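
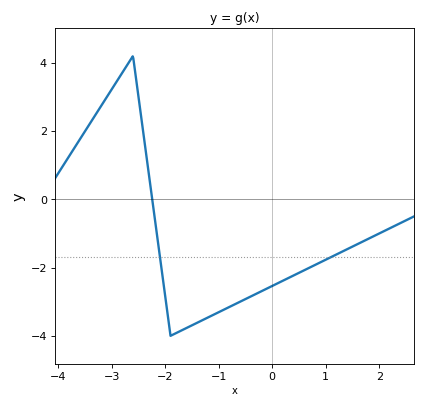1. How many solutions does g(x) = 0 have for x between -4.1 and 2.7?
1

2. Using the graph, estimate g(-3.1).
2.97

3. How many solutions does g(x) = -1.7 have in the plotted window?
2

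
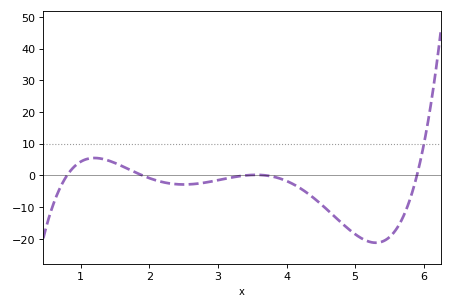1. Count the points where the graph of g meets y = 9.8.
1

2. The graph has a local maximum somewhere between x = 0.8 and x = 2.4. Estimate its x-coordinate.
1.2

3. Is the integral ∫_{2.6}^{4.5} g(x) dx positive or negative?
negative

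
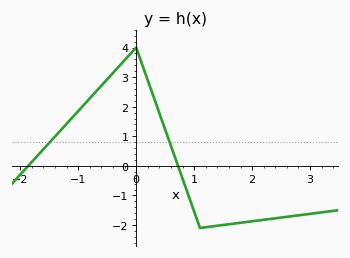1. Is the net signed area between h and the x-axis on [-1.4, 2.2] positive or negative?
positive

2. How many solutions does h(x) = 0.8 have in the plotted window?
2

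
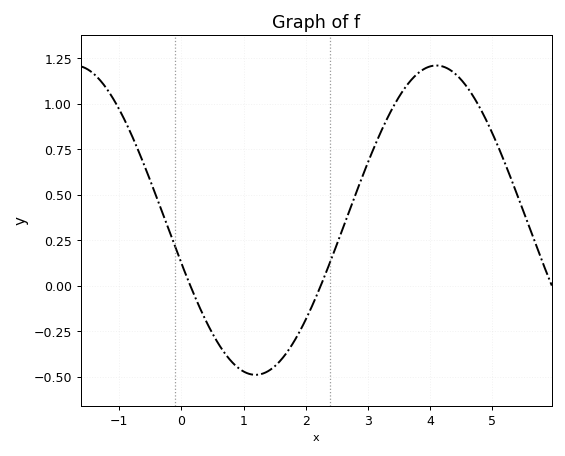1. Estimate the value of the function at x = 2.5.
0.225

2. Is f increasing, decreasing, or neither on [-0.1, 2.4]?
neither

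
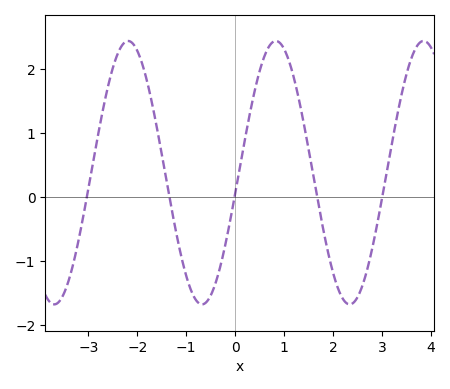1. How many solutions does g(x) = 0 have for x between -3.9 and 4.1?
5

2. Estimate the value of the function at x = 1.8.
-0.5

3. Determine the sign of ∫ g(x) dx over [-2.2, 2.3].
positive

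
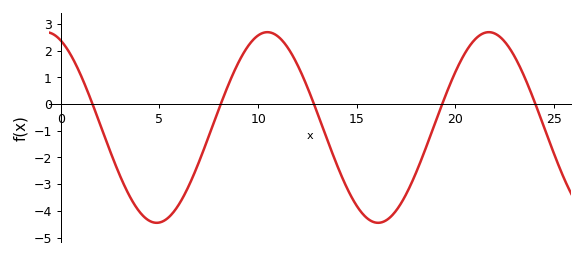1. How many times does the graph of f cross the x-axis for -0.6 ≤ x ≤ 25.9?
5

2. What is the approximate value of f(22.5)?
2.3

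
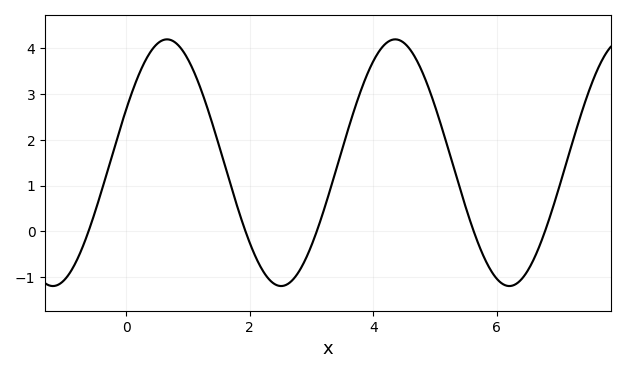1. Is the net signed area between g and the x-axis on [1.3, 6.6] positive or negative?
positive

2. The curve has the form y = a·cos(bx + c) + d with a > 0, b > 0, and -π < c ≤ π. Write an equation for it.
y = 2.69cos(1.7x - 1.12) + 1.5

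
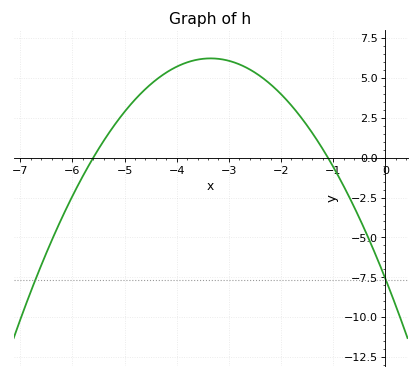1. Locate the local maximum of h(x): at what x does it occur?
-3.4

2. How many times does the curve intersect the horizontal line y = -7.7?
2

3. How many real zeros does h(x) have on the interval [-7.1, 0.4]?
2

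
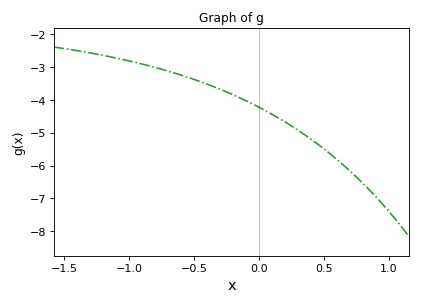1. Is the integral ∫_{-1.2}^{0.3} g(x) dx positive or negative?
negative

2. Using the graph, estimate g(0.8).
-6.54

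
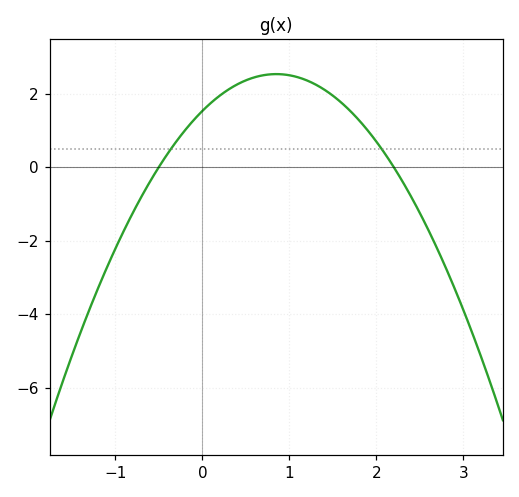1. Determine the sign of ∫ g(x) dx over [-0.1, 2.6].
positive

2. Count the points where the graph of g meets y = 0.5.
2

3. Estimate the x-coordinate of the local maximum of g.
0.8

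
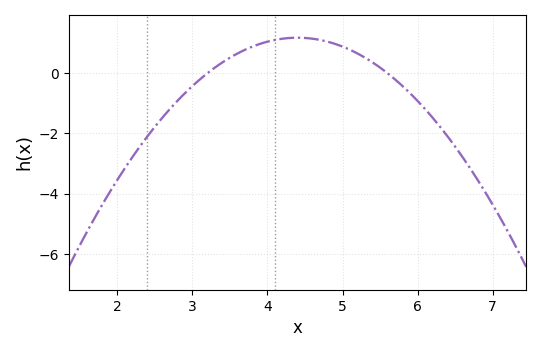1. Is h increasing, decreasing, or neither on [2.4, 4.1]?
increasing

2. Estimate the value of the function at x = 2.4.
-2.1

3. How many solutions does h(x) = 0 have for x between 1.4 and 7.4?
2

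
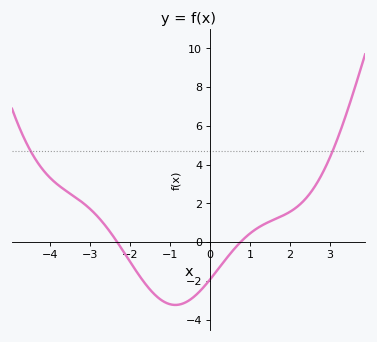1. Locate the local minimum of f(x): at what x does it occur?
-0.869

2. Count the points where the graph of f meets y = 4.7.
2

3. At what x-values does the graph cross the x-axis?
-2.32, 0.765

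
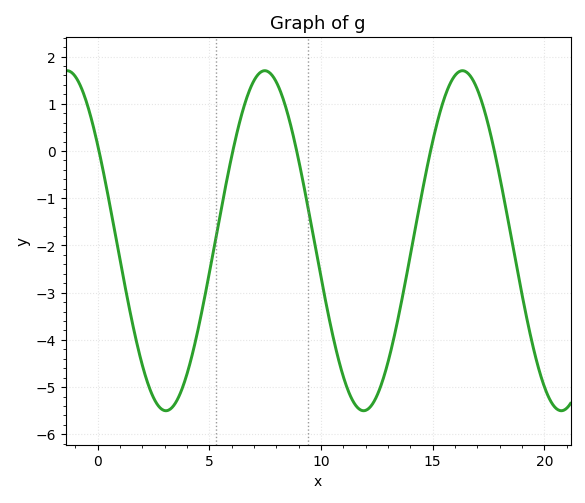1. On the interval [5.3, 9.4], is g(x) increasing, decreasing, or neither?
neither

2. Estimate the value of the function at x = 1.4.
-3.28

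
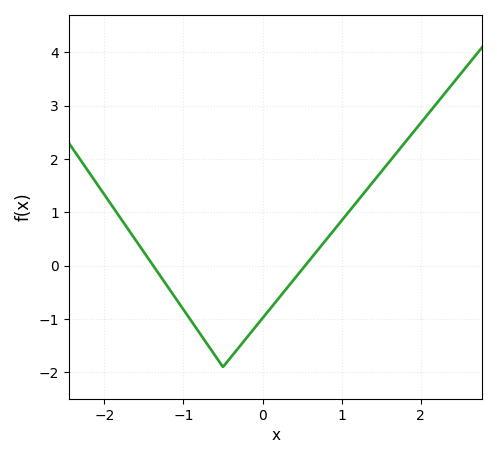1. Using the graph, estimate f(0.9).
0.7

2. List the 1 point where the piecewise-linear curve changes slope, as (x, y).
(-0.5, -1.9)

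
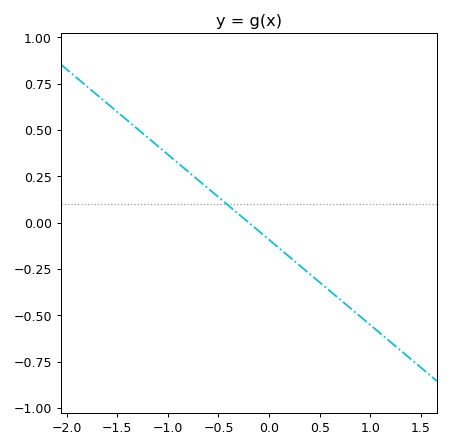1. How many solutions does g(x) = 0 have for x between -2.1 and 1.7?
1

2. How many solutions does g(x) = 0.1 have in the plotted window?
1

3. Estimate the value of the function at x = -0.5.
0.138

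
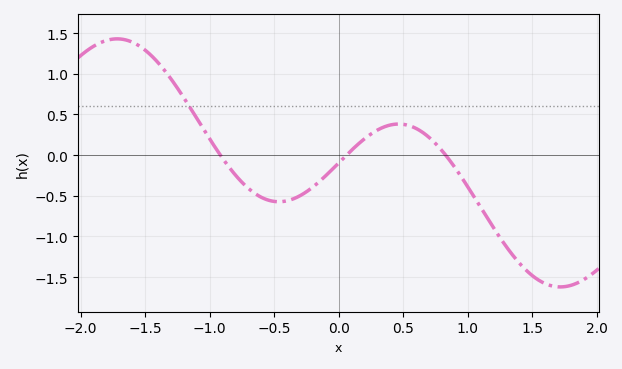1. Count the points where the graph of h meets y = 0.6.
1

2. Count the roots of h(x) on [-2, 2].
3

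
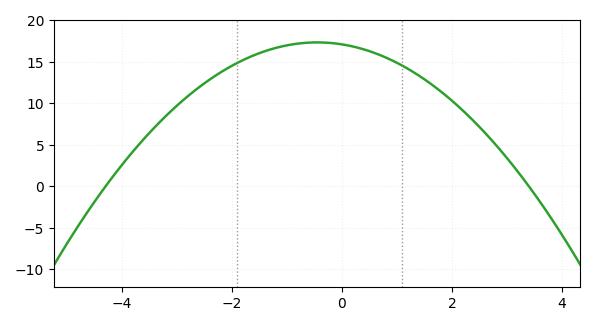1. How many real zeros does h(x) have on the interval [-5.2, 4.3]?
2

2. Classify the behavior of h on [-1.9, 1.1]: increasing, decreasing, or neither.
neither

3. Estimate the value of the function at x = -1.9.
14.9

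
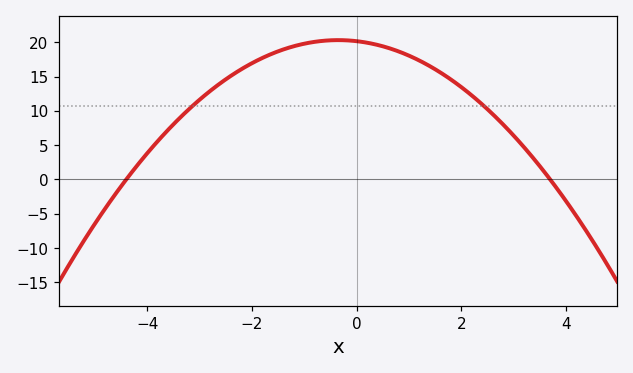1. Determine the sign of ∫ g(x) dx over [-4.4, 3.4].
positive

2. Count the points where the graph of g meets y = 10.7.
2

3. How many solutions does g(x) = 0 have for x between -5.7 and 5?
2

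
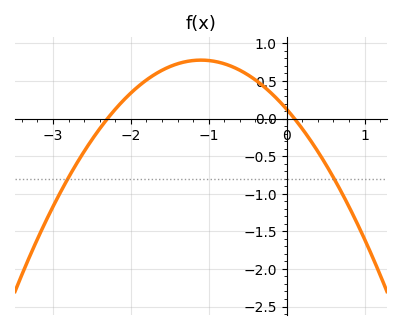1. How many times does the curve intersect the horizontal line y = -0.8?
2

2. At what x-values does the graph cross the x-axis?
-2.3, 0.1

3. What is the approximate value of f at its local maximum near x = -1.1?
0.8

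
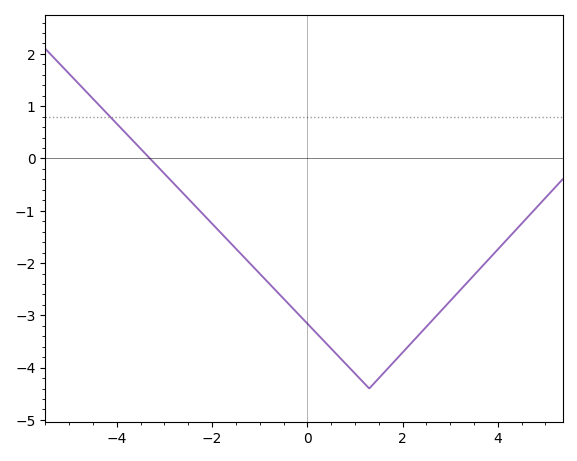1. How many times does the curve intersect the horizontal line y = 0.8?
1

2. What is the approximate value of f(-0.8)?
-2.4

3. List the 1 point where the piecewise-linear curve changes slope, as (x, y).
(1.3, -4.4)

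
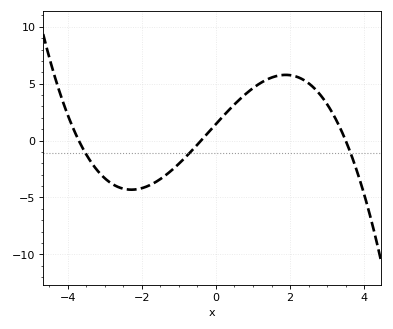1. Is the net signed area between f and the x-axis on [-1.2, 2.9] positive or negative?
positive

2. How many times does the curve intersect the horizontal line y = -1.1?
3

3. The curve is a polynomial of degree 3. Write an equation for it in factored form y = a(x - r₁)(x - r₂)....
y = -0.28(x + 3.7)(x + 0.4)(x - 3.5)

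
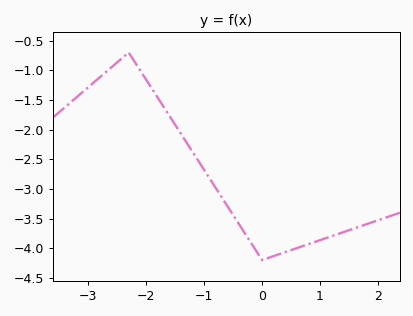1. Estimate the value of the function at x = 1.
-3.86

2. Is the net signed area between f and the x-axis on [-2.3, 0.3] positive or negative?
negative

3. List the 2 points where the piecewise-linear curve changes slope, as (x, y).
(-2.3, -0.7); (0, -4.2)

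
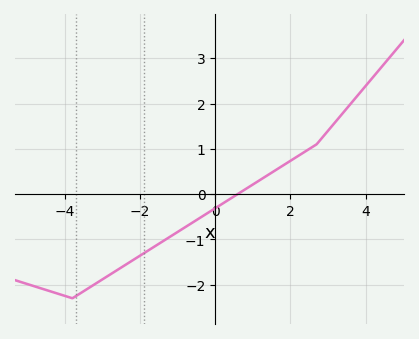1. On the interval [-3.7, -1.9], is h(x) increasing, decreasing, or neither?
increasing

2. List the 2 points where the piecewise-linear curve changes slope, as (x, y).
(-3.8, -2.3); (2.7, 1.1)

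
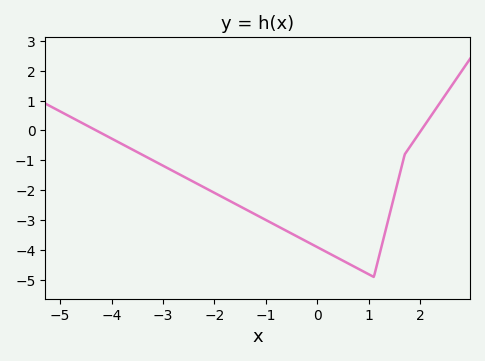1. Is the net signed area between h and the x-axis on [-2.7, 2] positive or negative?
negative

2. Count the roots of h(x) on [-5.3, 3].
2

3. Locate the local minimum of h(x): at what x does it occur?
1.1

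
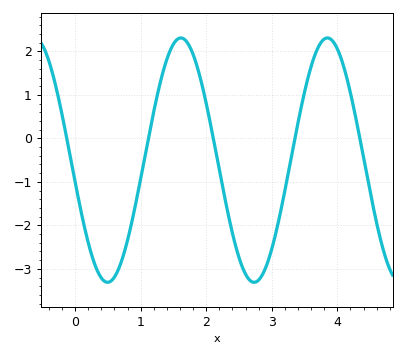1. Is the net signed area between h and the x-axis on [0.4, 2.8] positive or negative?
negative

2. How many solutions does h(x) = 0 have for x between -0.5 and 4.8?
5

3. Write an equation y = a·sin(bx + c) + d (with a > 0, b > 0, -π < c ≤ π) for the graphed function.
y = 2.81sin(2.81x - 2.96) - 0.5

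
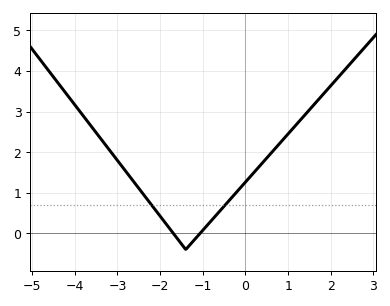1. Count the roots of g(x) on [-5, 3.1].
2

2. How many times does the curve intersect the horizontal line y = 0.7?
2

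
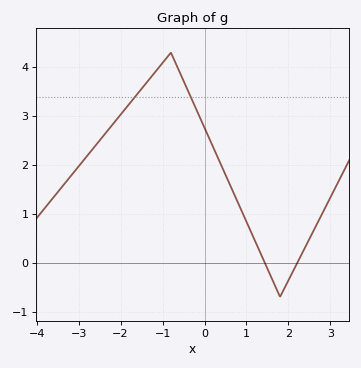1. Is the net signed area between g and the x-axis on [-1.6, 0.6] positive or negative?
positive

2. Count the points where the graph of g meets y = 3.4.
2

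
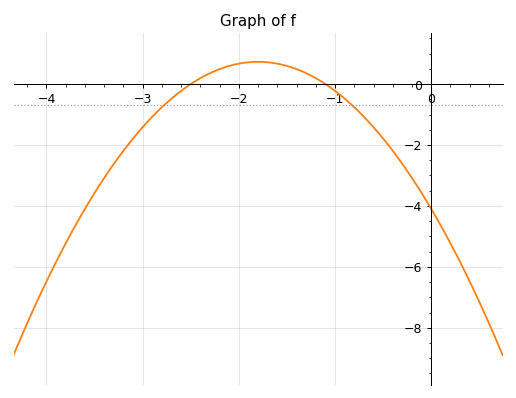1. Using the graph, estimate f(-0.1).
-3.6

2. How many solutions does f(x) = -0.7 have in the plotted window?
2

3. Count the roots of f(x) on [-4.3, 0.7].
2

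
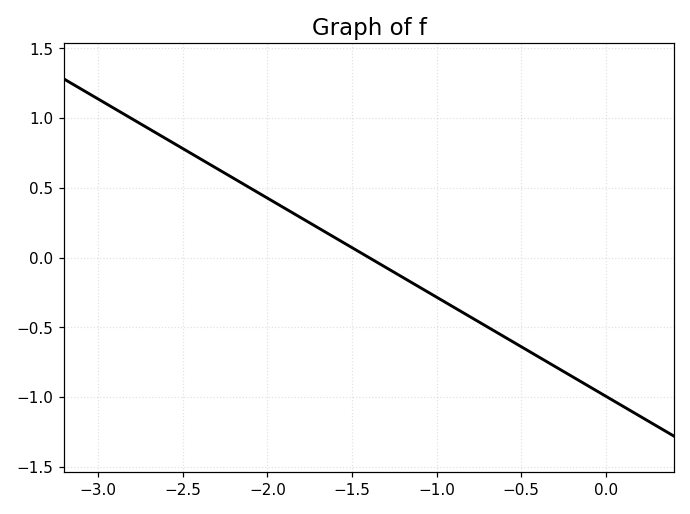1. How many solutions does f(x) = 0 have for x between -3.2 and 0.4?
1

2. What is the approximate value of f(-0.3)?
-0.8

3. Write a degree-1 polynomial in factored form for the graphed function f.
y = -0.71(x + 1.4)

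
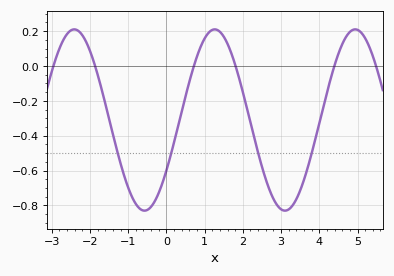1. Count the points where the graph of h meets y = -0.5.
4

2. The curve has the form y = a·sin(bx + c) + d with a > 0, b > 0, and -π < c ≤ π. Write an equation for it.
y = 0.52sin(1.71x - 0.592) - 0.31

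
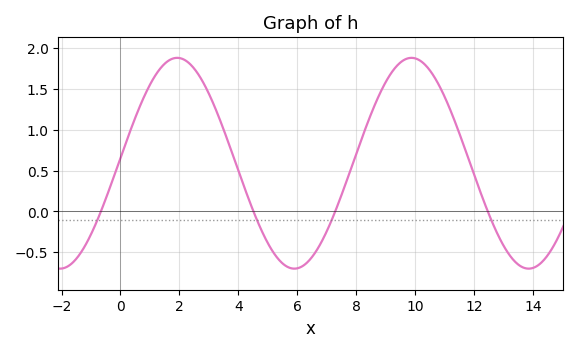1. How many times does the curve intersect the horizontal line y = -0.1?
4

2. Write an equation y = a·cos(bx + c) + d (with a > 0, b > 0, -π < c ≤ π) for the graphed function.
y = 1.29cos(0.79x - 1.5) + 0.59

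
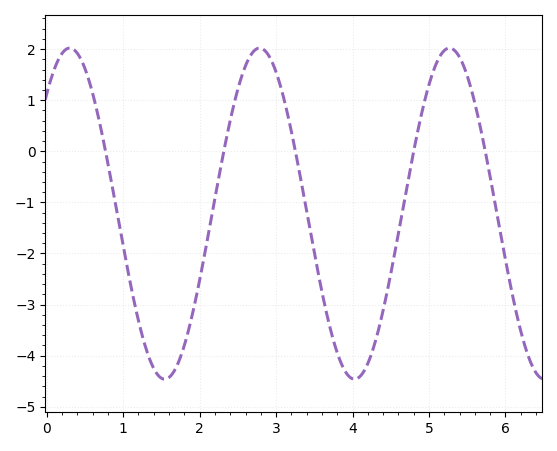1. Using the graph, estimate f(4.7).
-0.8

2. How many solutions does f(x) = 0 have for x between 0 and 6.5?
5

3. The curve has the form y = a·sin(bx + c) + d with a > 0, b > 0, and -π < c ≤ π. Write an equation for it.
y = 3.24sin(2.5x + 0.81) - 1.22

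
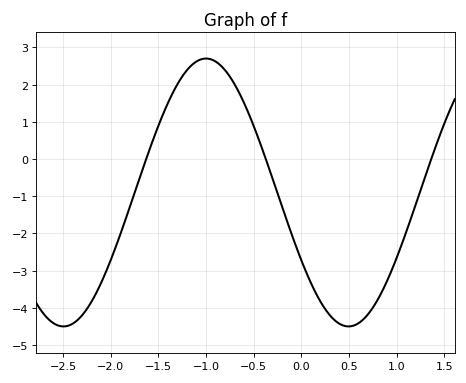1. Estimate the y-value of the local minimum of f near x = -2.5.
-4.5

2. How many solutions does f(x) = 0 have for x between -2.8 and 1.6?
3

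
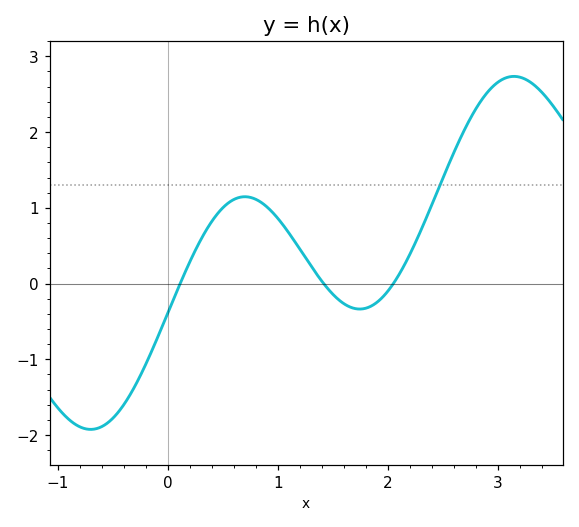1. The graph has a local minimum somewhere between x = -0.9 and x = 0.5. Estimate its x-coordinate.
-0.701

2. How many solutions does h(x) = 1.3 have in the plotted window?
1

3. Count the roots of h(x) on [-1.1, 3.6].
3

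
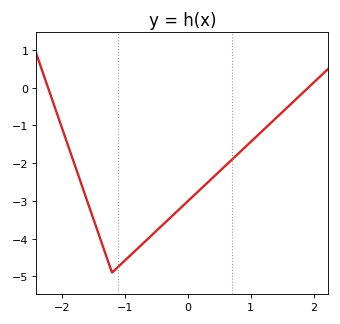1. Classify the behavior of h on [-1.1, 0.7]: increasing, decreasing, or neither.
increasing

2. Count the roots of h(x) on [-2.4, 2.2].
2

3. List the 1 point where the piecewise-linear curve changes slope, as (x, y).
(-1.2, -4.9)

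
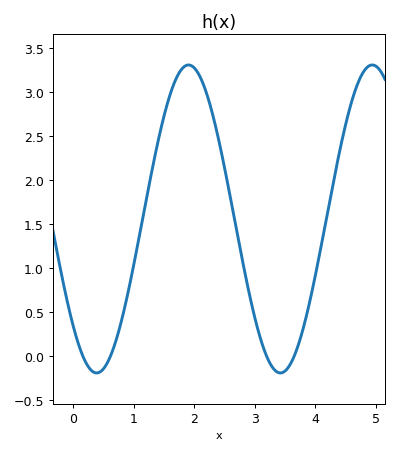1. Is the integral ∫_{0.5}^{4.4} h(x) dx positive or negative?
positive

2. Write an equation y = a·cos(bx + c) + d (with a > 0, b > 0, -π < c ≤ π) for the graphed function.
y = 1.75cos(2.1x + 2.3) + 1.56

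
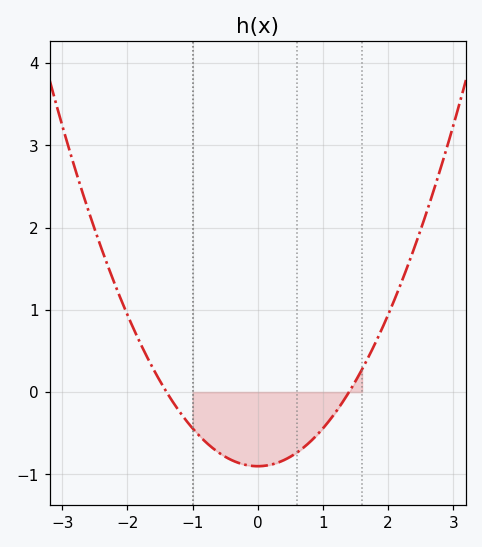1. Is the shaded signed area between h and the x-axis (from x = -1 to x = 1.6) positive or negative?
negative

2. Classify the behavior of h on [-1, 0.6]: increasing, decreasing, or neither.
neither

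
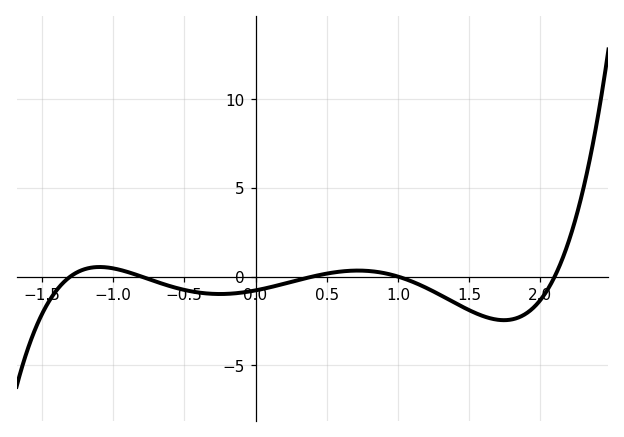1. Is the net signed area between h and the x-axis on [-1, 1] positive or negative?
negative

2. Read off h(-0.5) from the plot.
-0.5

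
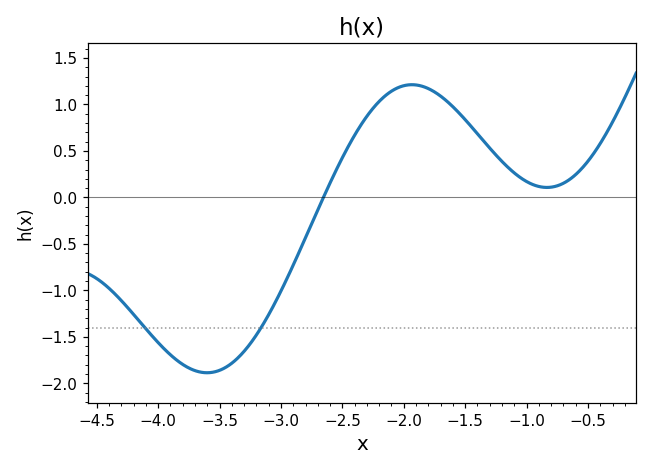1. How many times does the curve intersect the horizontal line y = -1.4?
2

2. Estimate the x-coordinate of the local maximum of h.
-1.9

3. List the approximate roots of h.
-2.7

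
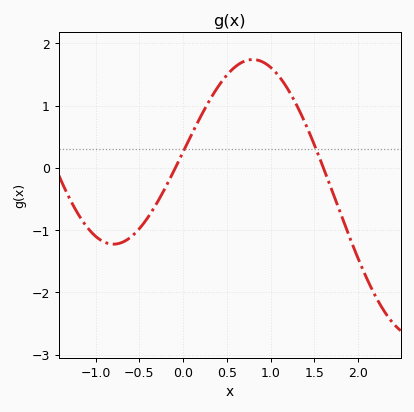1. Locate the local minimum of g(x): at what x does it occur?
-0.796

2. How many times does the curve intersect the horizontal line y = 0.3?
2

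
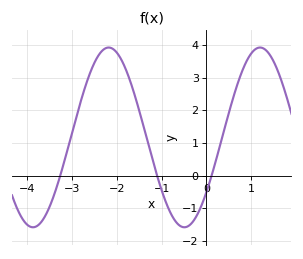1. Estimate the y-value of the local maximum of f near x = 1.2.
3.9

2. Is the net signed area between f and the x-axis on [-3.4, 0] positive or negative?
positive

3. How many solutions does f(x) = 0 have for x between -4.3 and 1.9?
3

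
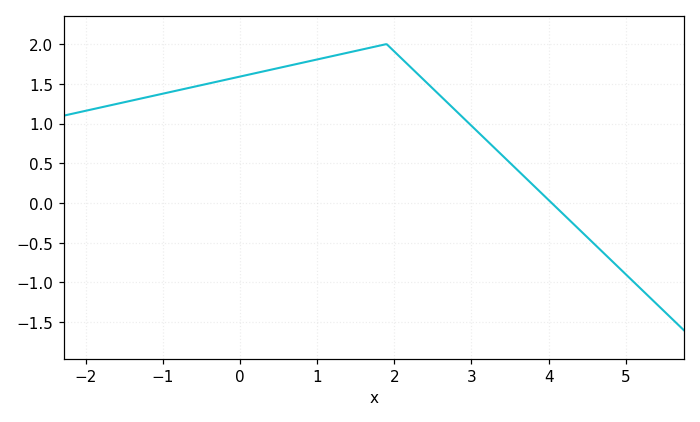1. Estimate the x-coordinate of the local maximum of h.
1.9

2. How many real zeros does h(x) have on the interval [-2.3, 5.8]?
1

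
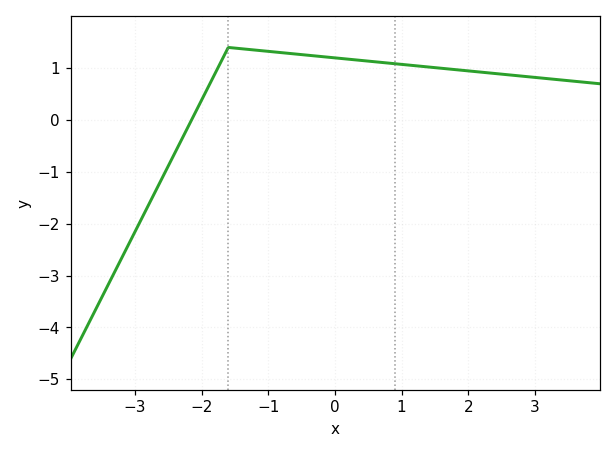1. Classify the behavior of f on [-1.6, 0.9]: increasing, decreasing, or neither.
decreasing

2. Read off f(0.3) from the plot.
1.2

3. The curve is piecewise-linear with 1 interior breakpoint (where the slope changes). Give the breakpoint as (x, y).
(-1.6, 1.4)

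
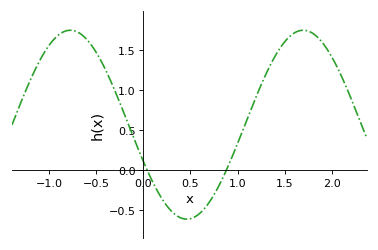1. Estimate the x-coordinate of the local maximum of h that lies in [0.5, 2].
1.7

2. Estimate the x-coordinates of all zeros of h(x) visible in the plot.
0.041, 0.881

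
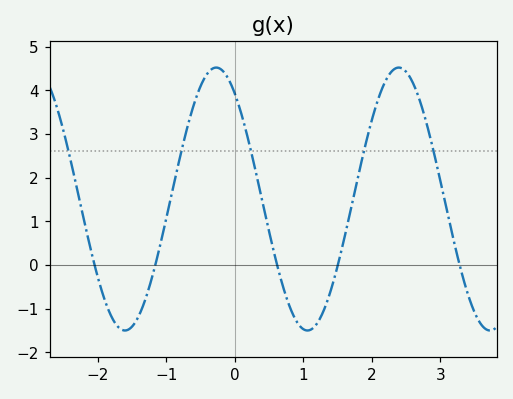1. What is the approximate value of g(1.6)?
0.629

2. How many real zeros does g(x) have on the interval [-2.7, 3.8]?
5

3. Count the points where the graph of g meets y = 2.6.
5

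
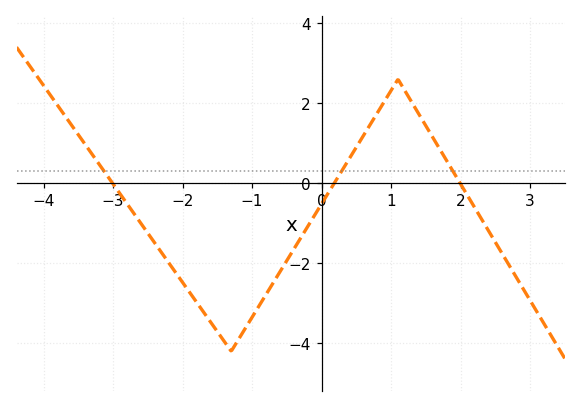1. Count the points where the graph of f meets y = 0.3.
3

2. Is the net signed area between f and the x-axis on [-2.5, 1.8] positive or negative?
negative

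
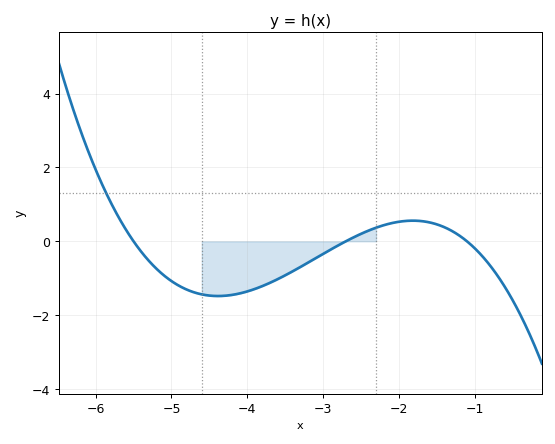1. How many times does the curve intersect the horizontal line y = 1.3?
1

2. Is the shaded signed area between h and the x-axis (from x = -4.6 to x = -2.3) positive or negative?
negative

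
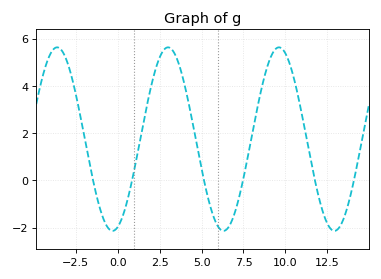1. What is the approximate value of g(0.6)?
-0.8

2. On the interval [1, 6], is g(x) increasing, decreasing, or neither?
neither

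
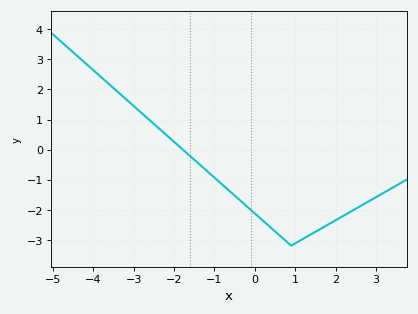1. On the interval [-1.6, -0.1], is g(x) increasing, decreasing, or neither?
decreasing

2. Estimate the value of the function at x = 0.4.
-2.6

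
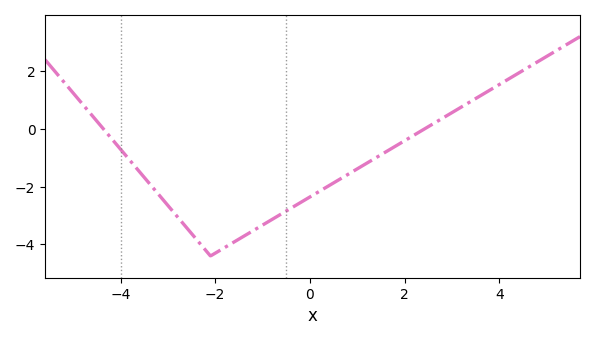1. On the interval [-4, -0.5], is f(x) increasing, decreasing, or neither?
neither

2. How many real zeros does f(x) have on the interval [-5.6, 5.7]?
2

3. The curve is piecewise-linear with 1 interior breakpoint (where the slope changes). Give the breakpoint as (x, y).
(-2.1, -4.4)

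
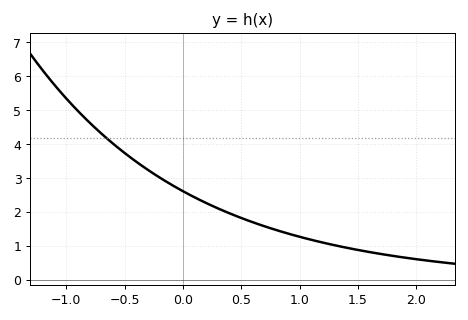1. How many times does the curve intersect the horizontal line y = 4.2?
1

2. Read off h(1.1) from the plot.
1.2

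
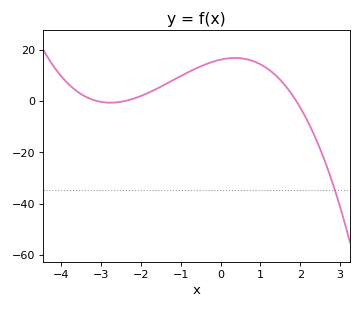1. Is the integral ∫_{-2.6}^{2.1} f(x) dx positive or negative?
positive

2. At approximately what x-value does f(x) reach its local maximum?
0.4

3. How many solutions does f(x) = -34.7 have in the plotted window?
1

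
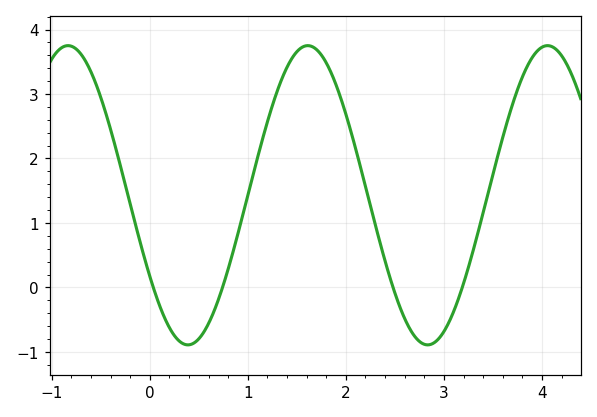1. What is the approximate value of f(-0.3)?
1.89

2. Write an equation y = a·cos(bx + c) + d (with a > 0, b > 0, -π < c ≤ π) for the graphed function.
y = 2.32cos(2.57x + 2.14) + 1.43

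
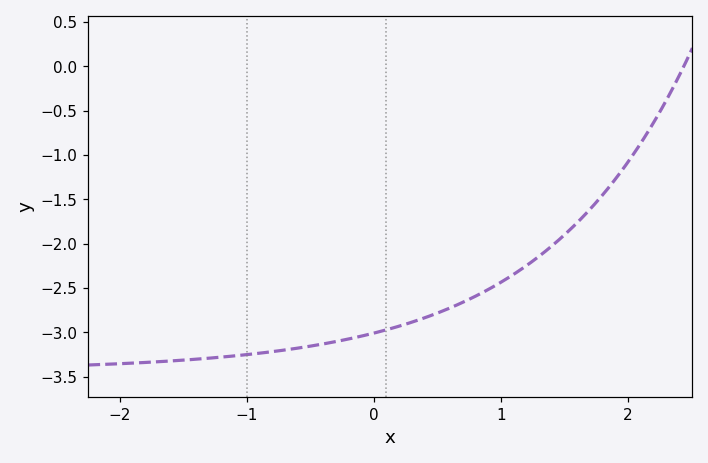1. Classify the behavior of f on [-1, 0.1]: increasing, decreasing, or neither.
increasing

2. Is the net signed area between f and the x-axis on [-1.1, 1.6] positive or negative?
negative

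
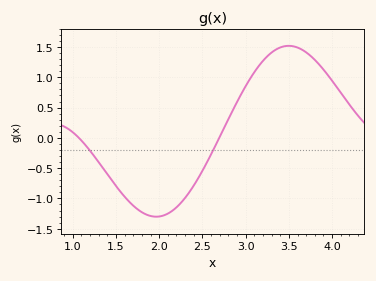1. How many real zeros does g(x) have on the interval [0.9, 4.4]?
2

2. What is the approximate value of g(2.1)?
-1.25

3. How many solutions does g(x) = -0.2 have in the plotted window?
2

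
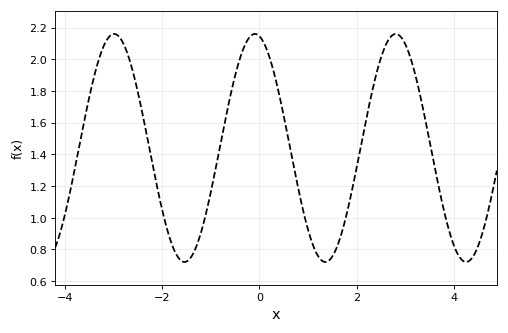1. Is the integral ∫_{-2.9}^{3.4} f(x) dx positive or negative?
positive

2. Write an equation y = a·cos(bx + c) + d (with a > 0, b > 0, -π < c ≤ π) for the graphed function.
y = 0.72cos(2.2x + 0.2) + 1.44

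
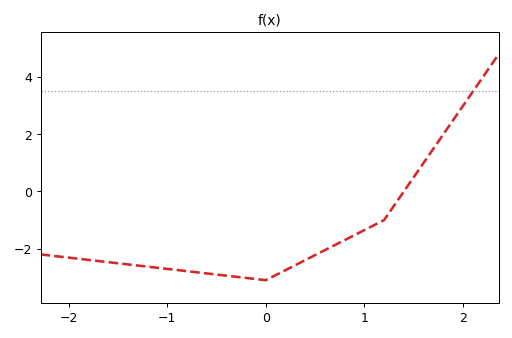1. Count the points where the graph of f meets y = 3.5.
1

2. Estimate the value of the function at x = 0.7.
-1.8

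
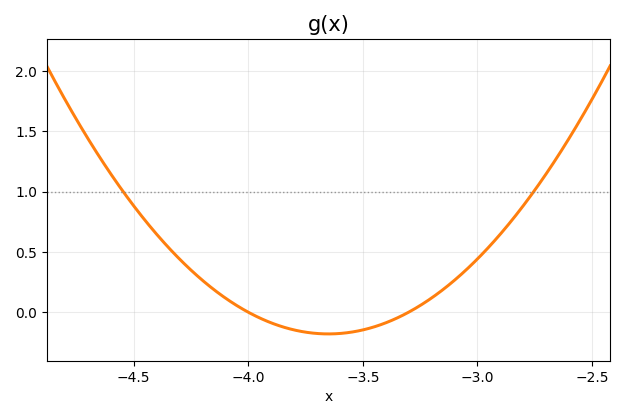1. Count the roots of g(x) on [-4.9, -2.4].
2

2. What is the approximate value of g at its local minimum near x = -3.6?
-0.18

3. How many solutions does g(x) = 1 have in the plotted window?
2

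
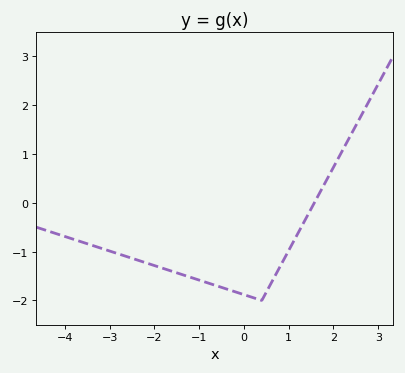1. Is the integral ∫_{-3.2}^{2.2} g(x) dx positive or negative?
negative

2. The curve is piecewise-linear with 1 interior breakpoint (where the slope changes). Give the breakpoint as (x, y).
(0.4, -2)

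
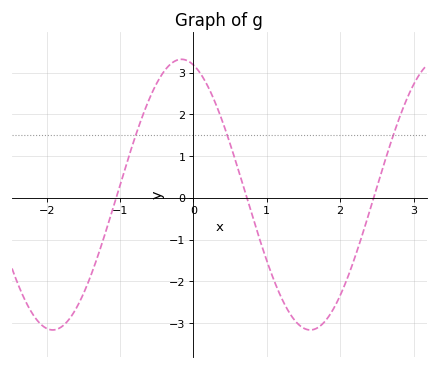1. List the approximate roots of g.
-1.1, 0.7, 2.5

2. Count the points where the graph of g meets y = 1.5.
3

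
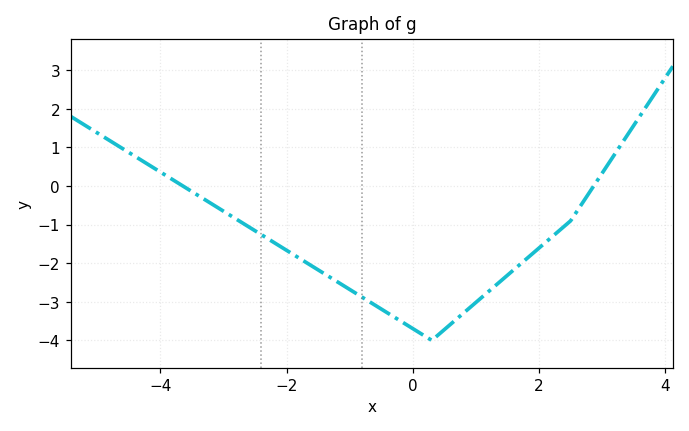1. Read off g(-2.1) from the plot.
-1.57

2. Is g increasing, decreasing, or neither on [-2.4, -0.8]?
decreasing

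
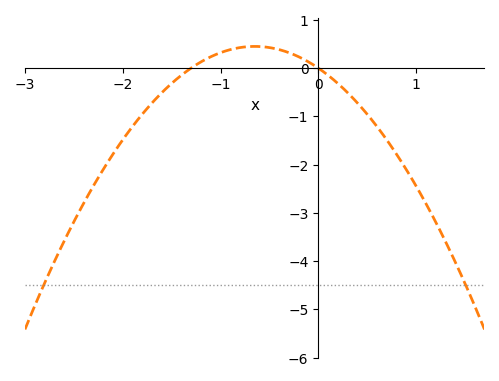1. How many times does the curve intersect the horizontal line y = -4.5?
2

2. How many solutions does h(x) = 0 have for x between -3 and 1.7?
2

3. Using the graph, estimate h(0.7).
-1.48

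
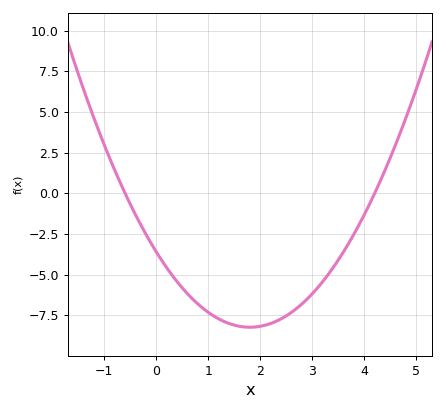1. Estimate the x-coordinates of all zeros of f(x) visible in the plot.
-0.6, 4.2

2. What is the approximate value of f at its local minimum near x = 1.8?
-8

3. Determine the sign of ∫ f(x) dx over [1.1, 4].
negative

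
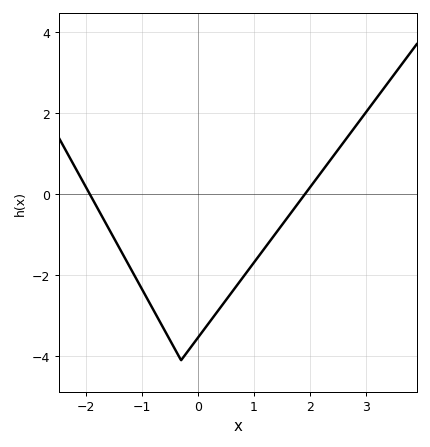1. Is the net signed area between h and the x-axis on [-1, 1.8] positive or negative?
negative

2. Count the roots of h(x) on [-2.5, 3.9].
2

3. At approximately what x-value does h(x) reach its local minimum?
-0.3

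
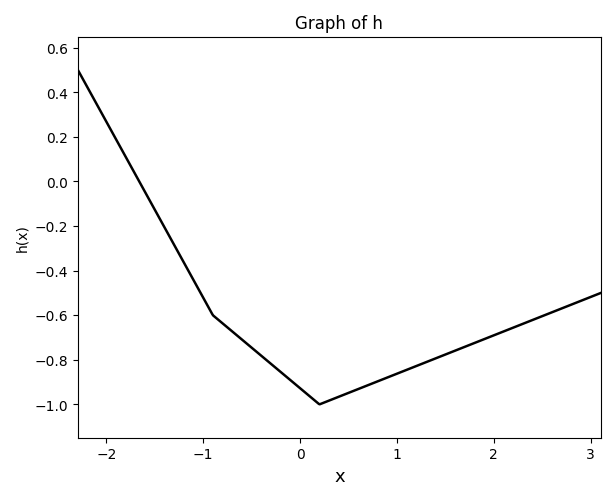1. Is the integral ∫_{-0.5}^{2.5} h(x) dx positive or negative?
negative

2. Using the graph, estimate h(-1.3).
-0.28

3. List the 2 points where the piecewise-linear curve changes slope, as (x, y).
(-0.9, -0.6); (0.2, -1)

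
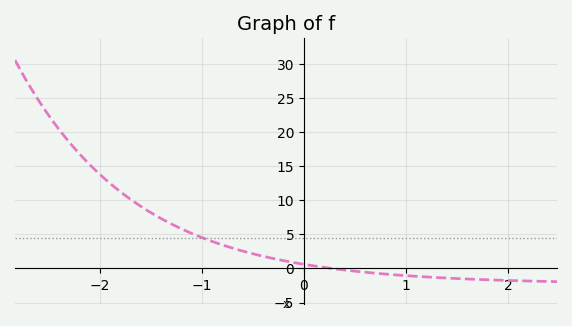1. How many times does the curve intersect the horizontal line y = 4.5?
1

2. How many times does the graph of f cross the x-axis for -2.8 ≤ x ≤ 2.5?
1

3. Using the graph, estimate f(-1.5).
8.22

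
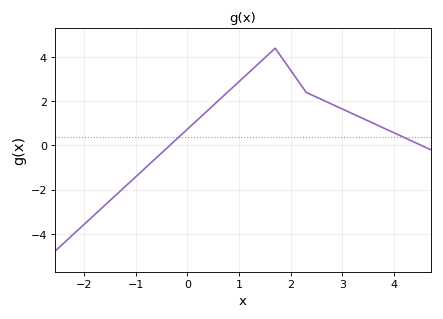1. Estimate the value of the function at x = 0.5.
1.8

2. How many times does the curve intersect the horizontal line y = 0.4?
2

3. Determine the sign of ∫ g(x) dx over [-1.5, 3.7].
positive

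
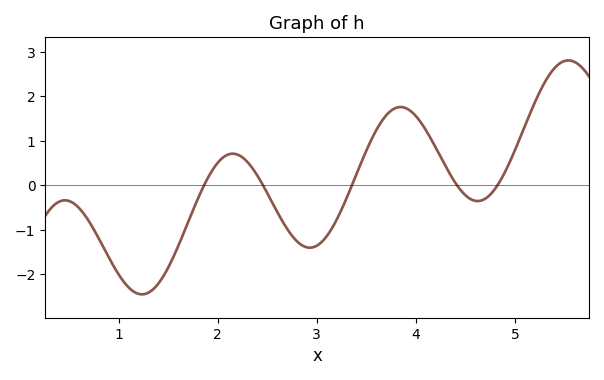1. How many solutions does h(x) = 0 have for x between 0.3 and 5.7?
5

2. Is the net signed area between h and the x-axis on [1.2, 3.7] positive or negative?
negative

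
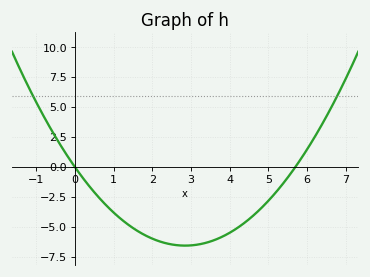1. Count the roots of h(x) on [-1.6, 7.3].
2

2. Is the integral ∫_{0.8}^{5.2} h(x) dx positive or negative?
negative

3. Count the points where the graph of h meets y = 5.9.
2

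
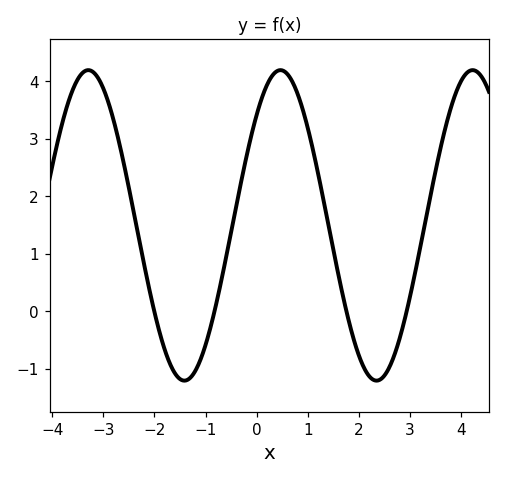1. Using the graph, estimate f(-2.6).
2.56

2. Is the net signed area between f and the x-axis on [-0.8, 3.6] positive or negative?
positive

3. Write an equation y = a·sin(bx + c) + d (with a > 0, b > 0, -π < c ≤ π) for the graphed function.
y = 2.7sin(1.67x + 0.792) + 1.49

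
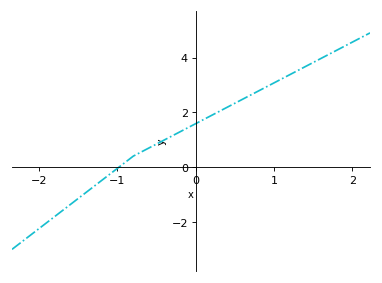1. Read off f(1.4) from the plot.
3.6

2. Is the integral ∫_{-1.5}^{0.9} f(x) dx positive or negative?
positive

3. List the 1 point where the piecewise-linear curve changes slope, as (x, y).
(-0.8, 0.4)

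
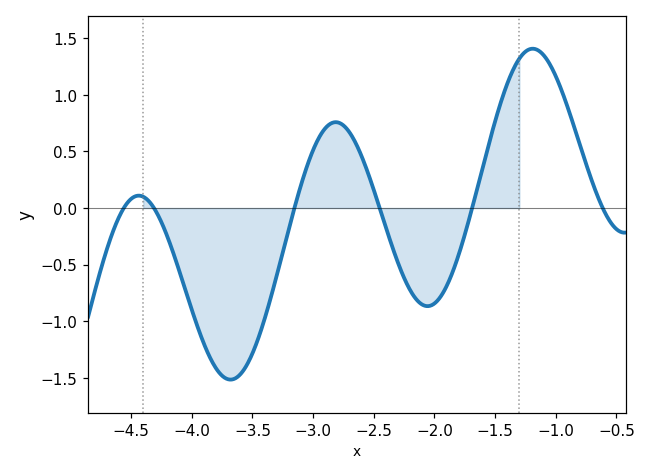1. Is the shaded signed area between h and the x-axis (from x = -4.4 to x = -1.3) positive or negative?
negative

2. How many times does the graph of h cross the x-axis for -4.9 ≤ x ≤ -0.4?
6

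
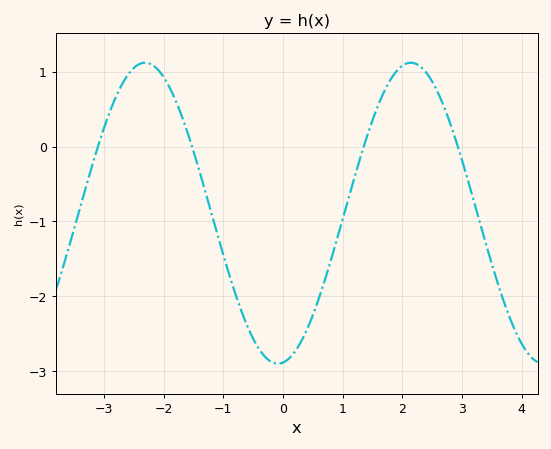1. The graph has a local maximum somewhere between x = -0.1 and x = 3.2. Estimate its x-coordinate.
2.14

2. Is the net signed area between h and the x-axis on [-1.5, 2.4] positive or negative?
negative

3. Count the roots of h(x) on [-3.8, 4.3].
4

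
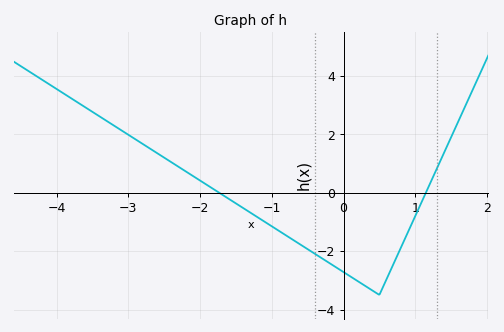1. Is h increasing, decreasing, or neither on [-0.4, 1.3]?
neither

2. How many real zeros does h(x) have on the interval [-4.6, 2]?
2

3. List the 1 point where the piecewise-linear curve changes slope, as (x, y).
(0.5, -3.5)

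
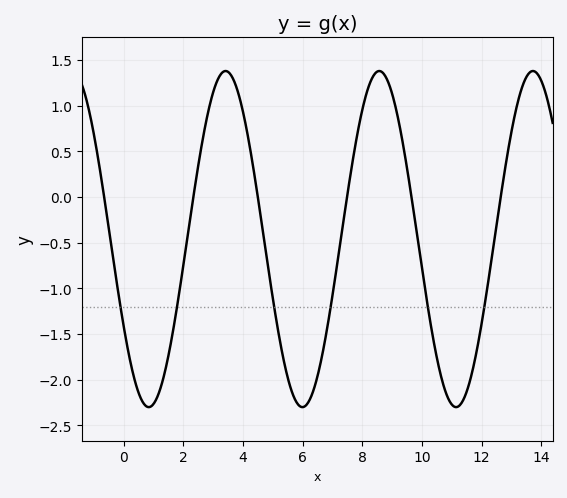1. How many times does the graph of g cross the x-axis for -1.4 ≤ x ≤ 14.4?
6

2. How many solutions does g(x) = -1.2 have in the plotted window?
6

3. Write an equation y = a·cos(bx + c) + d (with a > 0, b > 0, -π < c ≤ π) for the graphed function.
y = 1.84cos(1.22x + 2.11) - 0.46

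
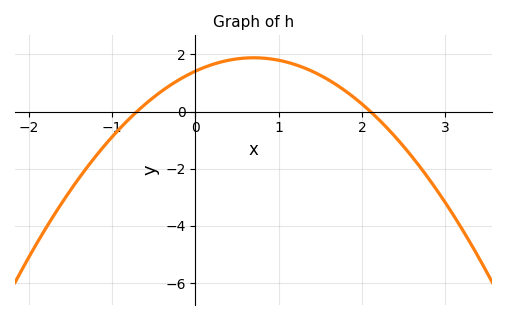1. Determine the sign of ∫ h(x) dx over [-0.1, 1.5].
positive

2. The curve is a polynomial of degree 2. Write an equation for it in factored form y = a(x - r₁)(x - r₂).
y = -0.96(x + 0.7)(x - 2.1)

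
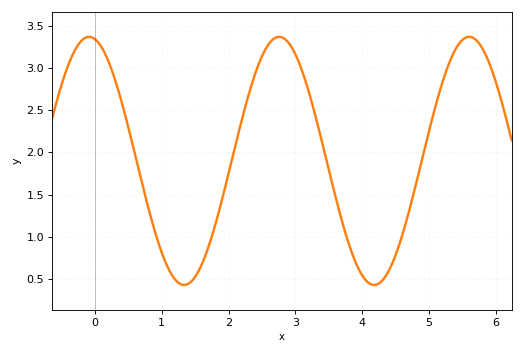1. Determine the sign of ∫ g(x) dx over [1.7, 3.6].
positive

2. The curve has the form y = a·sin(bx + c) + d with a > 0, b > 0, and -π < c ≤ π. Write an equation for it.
y = 1.47sin(2.2x + 1.8) + 1.9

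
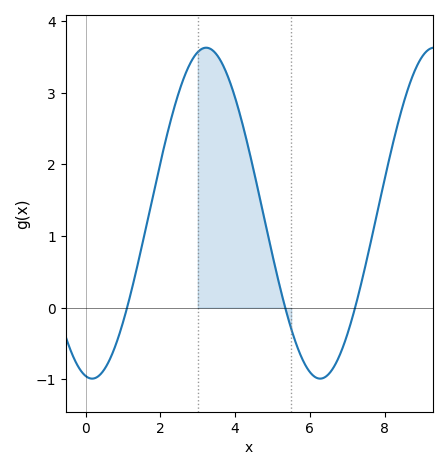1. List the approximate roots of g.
1.2, 5.4, 7.2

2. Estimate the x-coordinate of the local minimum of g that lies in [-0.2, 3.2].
0.2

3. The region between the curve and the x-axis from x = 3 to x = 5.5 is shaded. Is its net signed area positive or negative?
positive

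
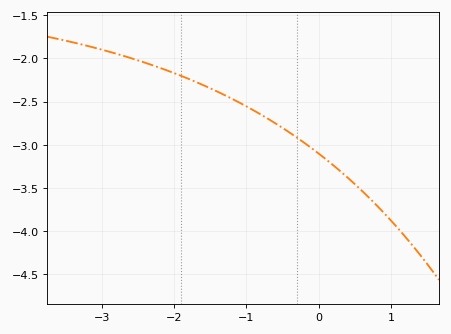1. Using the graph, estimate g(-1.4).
-2.38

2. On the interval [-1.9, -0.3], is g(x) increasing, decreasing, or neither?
decreasing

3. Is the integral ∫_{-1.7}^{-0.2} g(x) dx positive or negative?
negative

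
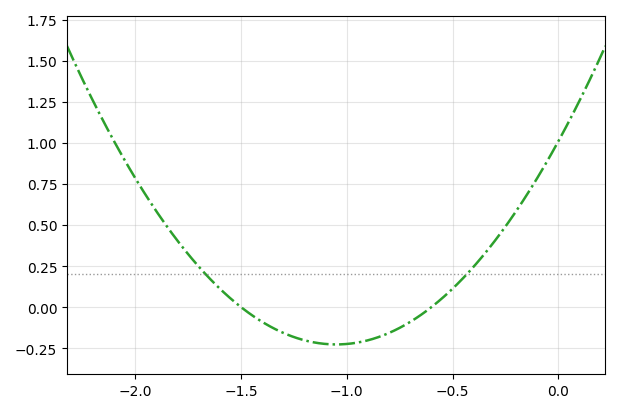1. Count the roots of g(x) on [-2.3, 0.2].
2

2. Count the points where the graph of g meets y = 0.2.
2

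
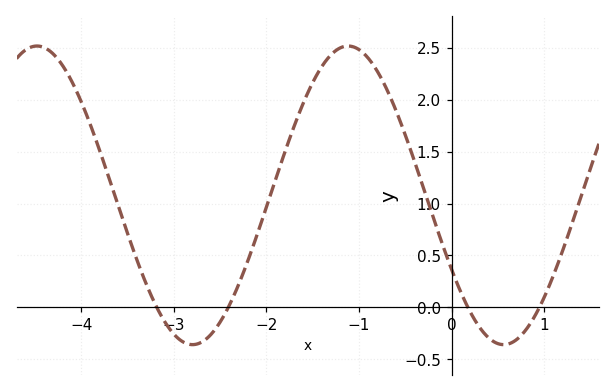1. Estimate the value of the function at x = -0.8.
2.25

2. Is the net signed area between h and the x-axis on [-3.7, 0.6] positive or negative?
positive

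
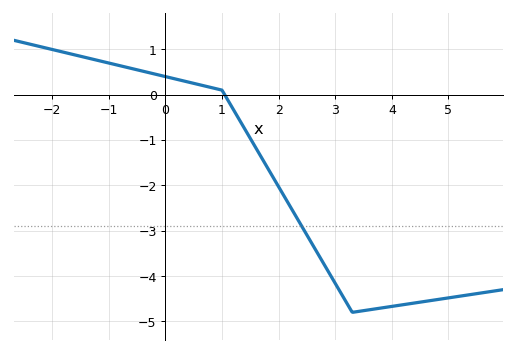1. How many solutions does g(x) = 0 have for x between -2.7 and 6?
1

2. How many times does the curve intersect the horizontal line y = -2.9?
1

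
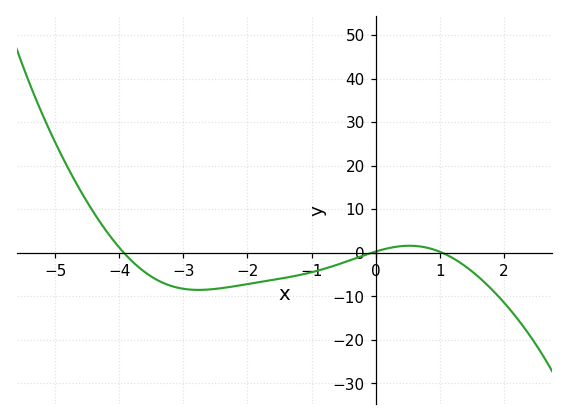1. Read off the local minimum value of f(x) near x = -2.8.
-8.53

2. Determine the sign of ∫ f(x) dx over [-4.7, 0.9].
negative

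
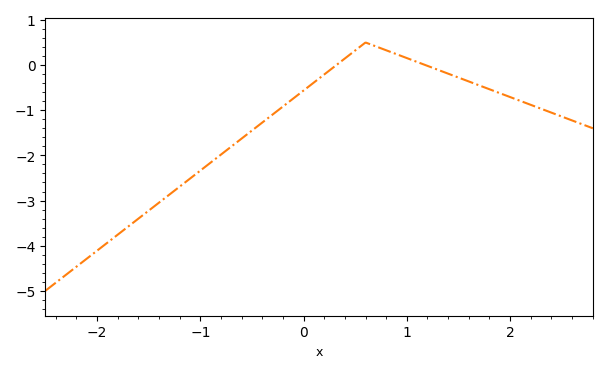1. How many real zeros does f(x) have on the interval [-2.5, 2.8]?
2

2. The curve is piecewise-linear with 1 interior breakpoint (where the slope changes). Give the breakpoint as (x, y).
(0.6, 0.5)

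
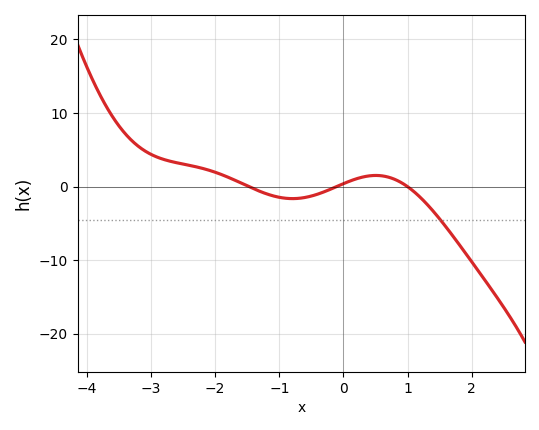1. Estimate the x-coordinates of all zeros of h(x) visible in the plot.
-1.48, -0.104, 0.996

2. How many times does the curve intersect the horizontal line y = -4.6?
1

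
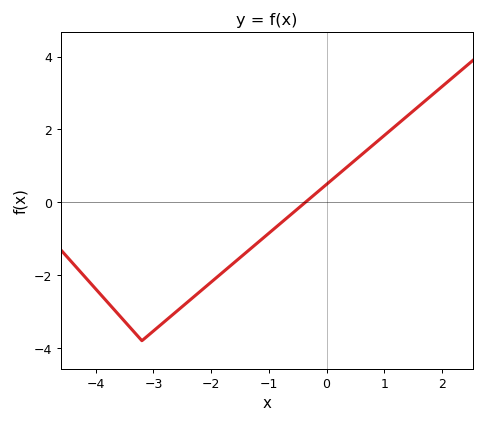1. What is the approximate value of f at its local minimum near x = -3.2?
-3.8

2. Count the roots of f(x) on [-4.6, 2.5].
1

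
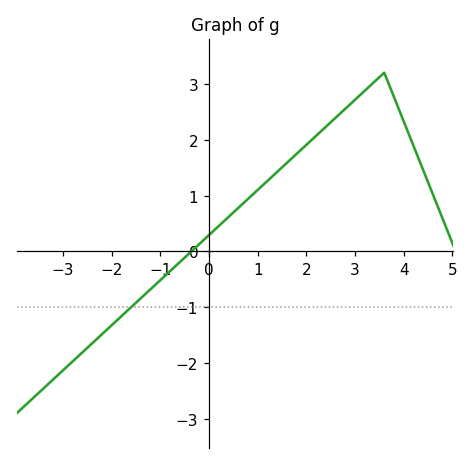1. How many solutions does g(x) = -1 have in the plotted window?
1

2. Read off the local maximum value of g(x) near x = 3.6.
3.2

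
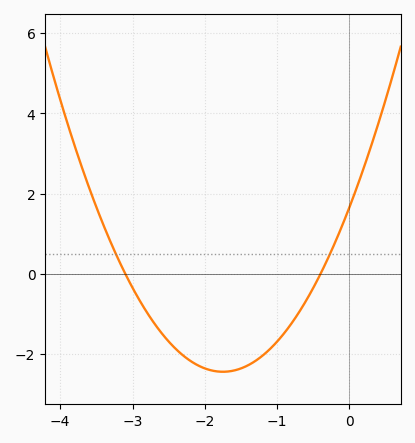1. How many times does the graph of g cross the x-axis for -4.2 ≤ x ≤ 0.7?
2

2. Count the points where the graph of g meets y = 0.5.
2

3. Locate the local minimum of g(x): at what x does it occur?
-1.75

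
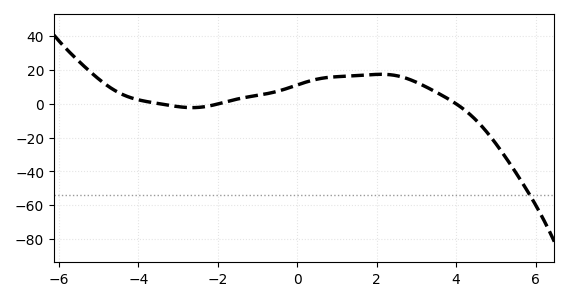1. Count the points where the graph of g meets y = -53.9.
1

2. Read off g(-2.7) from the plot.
-2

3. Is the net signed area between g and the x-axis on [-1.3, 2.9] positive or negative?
positive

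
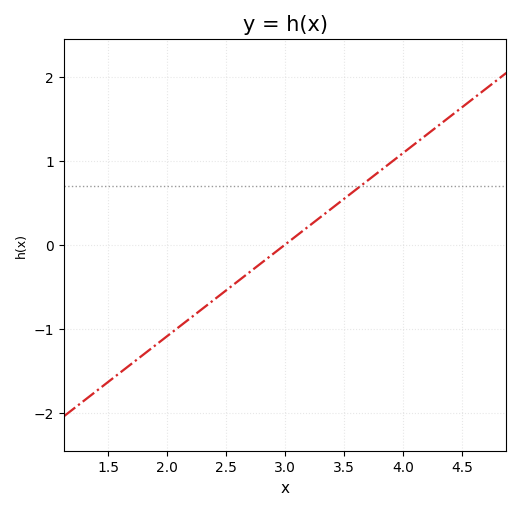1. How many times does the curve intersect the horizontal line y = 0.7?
1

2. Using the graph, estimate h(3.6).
0.7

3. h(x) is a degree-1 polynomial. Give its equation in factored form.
y = 1.09(x - 3)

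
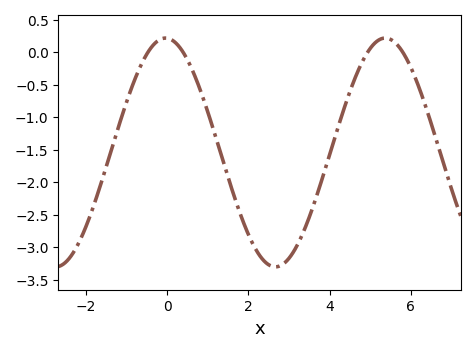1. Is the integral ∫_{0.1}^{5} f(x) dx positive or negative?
negative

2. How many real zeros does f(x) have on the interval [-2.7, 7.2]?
4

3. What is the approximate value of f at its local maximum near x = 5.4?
0.2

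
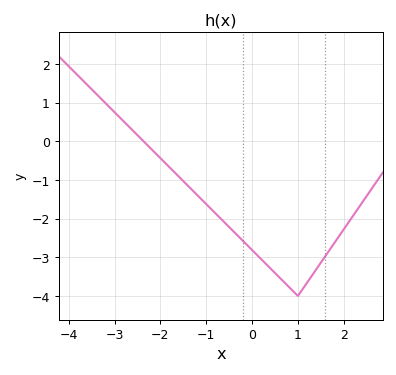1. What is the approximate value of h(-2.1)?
-0.317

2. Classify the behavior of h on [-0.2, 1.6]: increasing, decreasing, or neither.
neither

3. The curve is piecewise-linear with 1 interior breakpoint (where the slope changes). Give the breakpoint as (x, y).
(1, -4)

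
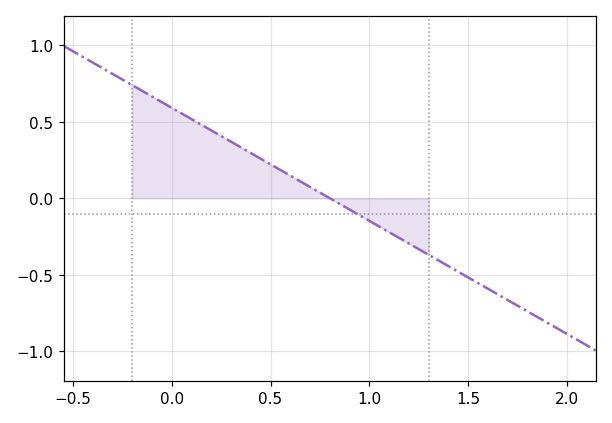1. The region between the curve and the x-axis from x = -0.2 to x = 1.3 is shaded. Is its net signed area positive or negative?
positive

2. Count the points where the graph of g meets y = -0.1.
1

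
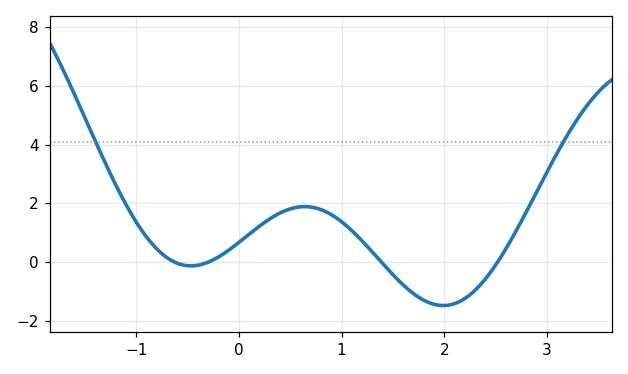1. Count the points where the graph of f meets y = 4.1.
2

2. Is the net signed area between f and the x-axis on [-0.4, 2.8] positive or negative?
positive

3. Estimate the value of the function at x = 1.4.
-0.047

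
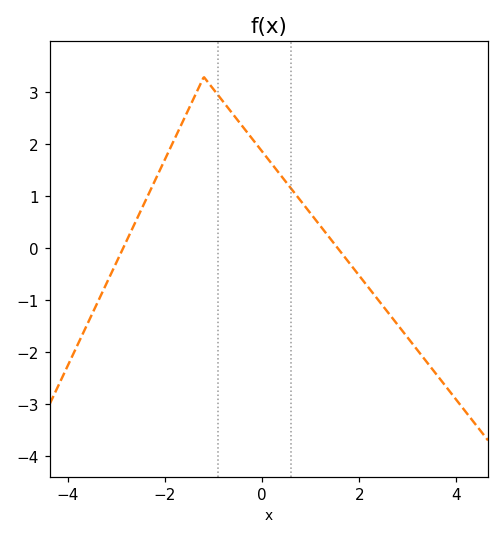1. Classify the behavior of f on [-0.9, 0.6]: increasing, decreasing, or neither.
decreasing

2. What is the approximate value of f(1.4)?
0.2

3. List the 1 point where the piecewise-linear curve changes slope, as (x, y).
(-1.2, 3.3)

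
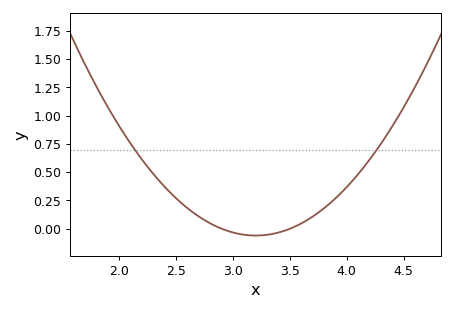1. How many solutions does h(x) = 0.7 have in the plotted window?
2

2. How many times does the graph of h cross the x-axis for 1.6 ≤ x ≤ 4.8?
2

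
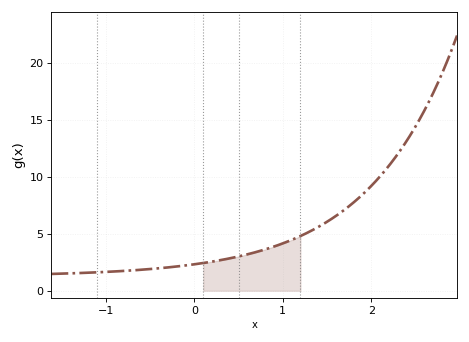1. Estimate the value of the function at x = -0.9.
1.69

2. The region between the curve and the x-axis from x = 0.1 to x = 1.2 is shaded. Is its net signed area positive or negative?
positive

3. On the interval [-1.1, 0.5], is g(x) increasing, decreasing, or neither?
increasing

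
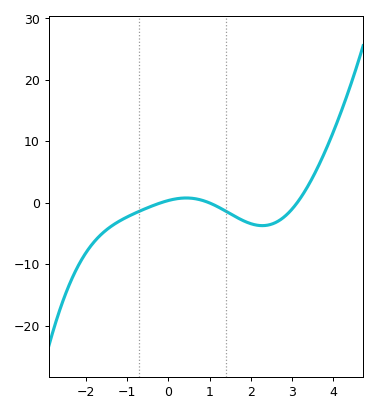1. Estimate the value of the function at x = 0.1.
0.533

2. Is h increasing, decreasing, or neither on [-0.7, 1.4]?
neither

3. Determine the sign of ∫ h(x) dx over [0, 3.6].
negative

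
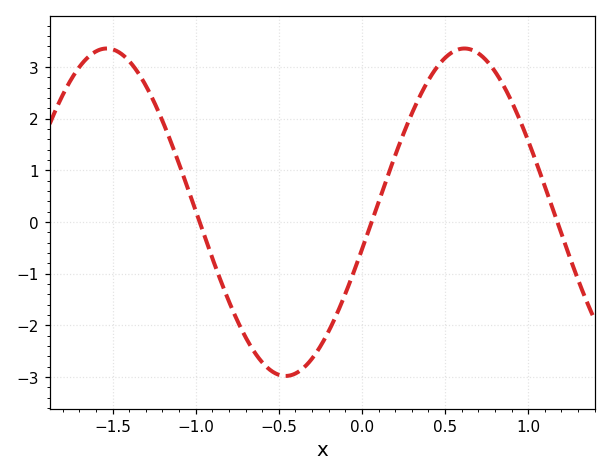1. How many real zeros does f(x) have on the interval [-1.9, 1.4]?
3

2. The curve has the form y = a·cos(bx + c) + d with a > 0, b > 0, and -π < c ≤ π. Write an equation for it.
y = 3.17cos(2.92x - 1.8) + 0.19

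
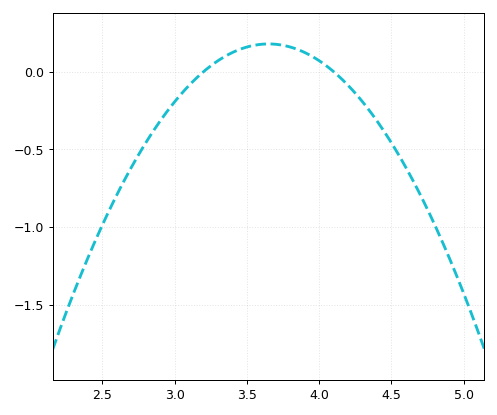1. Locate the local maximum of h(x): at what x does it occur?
3.65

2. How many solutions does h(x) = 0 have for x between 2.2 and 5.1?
2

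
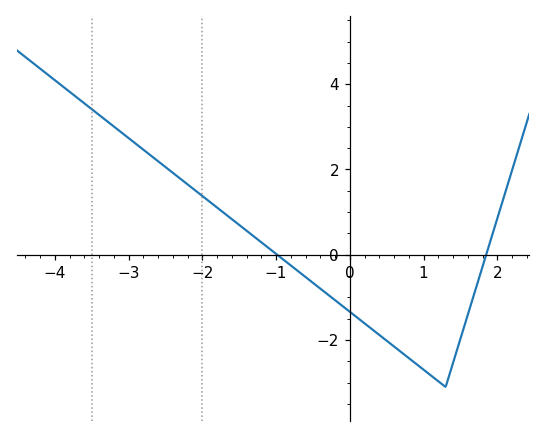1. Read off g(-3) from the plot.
2.74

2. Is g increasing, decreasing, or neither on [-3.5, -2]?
decreasing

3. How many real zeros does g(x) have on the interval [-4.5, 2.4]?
2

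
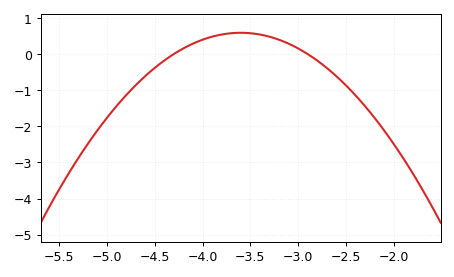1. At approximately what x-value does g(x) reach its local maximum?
-3.6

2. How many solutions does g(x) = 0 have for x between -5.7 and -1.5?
2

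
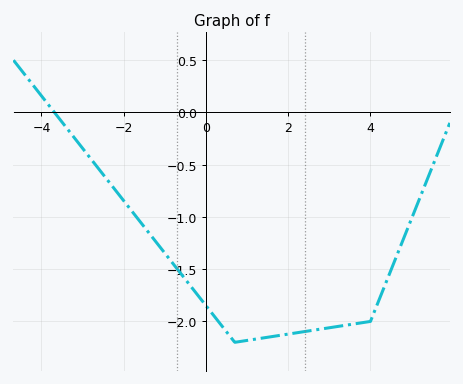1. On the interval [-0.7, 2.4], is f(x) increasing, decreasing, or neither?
neither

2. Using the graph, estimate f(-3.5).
-0.1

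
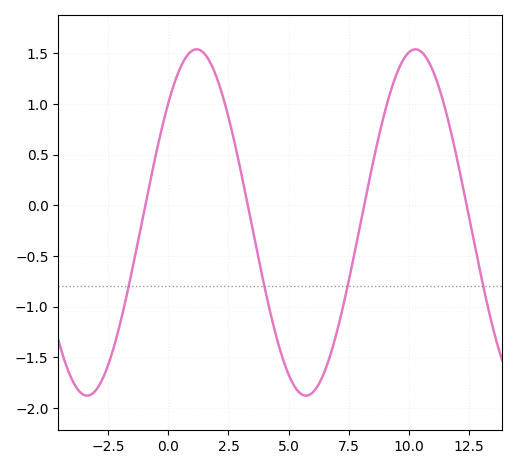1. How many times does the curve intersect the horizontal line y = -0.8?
4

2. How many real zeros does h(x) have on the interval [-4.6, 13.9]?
4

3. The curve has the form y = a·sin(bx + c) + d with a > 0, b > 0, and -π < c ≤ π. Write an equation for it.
y = 1.71sin(0.69x + 0.762) - 0.17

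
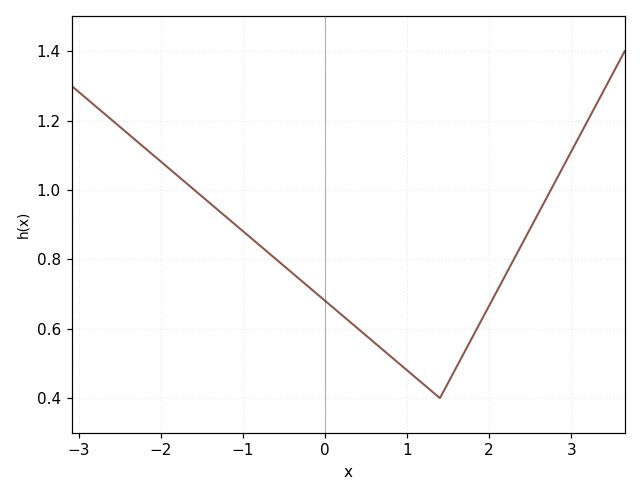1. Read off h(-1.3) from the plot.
0.94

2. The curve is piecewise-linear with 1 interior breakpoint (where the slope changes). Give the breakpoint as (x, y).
(1.4, 0.4)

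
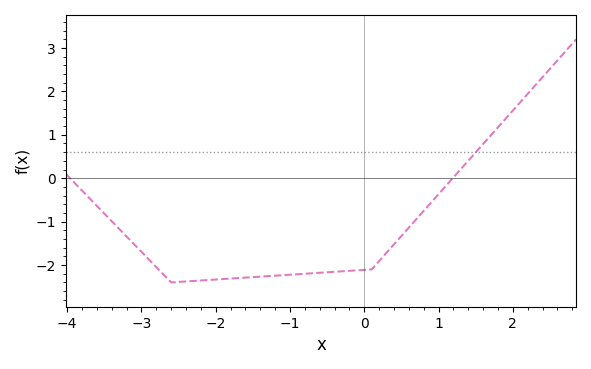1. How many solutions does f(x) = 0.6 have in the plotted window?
1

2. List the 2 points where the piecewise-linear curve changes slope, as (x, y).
(-2.6, -2.4); (0.1, -2.1)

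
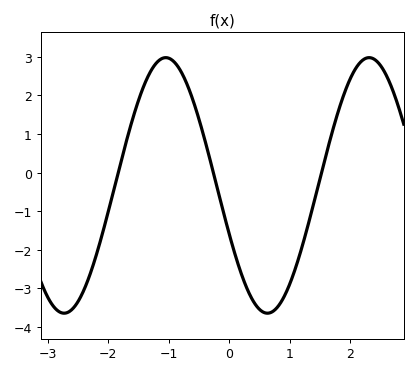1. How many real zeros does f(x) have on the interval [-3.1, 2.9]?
3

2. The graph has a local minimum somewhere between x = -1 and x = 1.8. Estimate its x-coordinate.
0.6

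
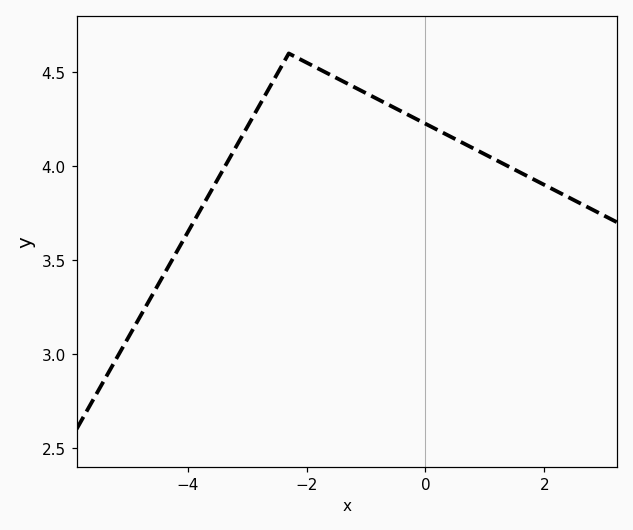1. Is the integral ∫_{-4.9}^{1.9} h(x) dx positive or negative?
positive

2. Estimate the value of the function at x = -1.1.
4.4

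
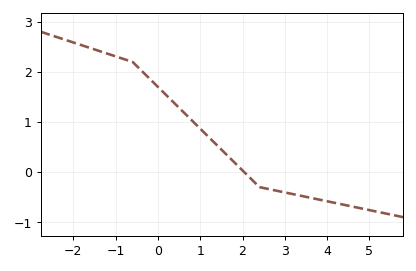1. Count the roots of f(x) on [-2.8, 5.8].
1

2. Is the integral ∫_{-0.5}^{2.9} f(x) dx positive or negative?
positive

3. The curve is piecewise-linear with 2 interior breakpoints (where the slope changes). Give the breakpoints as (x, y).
(-0.6, 2.2); (2.4, -0.3)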